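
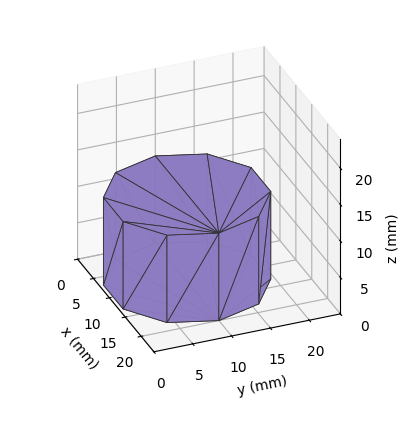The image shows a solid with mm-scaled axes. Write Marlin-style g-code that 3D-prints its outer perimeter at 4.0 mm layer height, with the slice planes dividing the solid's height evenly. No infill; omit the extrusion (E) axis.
Reading the render: the shape is a regular 10-sided prism (a cylinder approximated with 10 flat sides), circumscribed radius ≈ 10 mm, height ≈ 12 mm (dimensions read to the nearest mm from the axis ticks). For the g-code, the solid's height is divided into equal slices at the stated Δz and each level perimeter traced with G1 moves after a G0 lift.

; perimeter-only toolpath
G21 ; units = mm
G90 ; absolute positioning
G28 ; home
; layer 1
G0 Z4.0
G0 X20.0 Y10.0
G1 X18.1 Y15.9
G1 X13.1 Y19.5
G1 X6.9 Y19.5
G1 X1.9 Y15.9
G1 X0.0 Y10.0
G1 X1.9 Y4.1
G1 X6.9 Y0.5
G1 X13.1 Y0.5
G1 X18.1 Y4.1
G1 X20.0 Y10.0
; layer 2
G0 Z8.0
G0 X20.0 Y10.0
G1 X18.1 Y15.9
G1 X13.1 Y19.5
G1 X6.9 Y19.5
G1 X1.9 Y15.9
G1 X0.0 Y10.0
G1 X1.9 Y4.1
G1 X6.9 Y0.5
G1 X13.1 Y0.5
G1 X18.1 Y4.1
G1 X20.0 Y10.0
; layer 3
G0 Z12.0
G0 X20.0 Y10.0
G1 X18.1 Y15.9
G1 X13.1 Y19.5
G1 X6.9 Y19.5
G1 X1.9 Y15.9
G1 X0.0 Y10.0
G1 X1.9 Y4.1
G1 X6.9 Y0.5
G1 X13.1 Y0.5
G1 X18.1 Y4.1
G1 X20.0 Y10.0
M2 ; end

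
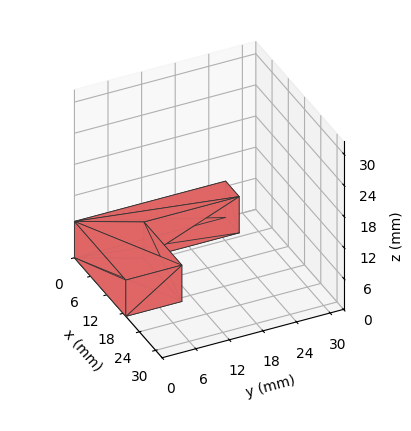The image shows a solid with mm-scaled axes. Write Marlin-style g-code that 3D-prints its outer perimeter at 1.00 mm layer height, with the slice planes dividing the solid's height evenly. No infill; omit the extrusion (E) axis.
Reading the render: the shape is an L-shaped prism: outer 19 × 27 mm, arm thicknesses ≈ 10 mm (horizontal) and 5 mm (vertical), extruded 7 mm in z (dimensions read to the nearest mm from the axis ticks). For the g-code, the solid's height is divided into equal slices at the stated Δz and each level perimeter traced with G1 moves after a G0 lift.

; perimeter-only toolpath
G21 ; units = mm
G90 ; absolute positioning
G28 ; home
; layer 1
G0 Z1.00
G0 X0.00 Y0.00
G1 X19.00 Y0.00
G1 X19.00 Y10.00
G1 X5.00 Y10.00
G1 X5.00 Y27.00
G1 X0.00 Y27.00
G1 X0.00 Y0.00
; layer 2
G0 Z2.00
G0 X0.00 Y0.00
G1 X19.00 Y0.00
G1 X19.00 Y10.00
G1 X5.00 Y10.00
G1 X5.00 Y27.00
G1 X0.00 Y27.00
G1 X0.00 Y0.00
; layer 3
G0 Z3.00
G0 X0.00 Y0.00
G1 X19.00 Y0.00
G1 X19.00 Y10.00
G1 X5.00 Y10.00
G1 X5.00 Y27.00
G1 X0.00 Y27.00
G1 X0.00 Y0.00
; layer 4
G0 Z4.00
G0 X0.00 Y0.00
G1 X19.00 Y0.00
G1 X19.00 Y10.00
G1 X5.00 Y10.00
G1 X5.00 Y27.00
G1 X0.00 Y27.00
G1 X0.00 Y0.00
; layer 5
G0 Z5.00
G0 X0.00 Y0.00
G1 X19.00 Y0.00
G1 X19.00 Y10.00
G1 X5.00 Y10.00
G1 X5.00 Y27.00
G1 X0.00 Y27.00
G1 X0.00 Y0.00
; layer 6
G0 Z6.00
G0 X0.00 Y0.00
G1 X19.00 Y0.00
G1 X19.00 Y10.00
G1 X5.00 Y10.00
G1 X5.00 Y27.00
G1 X0.00 Y27.00
G1 X0.00 Y0.00
; layer 7
G0 Z7.00
G0 X0.00 Y0.00
G1 X19.00 Y0.00
G1 X19.00 Y10.00
G1 X5.00 Y10.00
G1 X5.00 Y27.00
G1 X0.00 Y27.00
G1 X0.00 Y0.00
M2 ; end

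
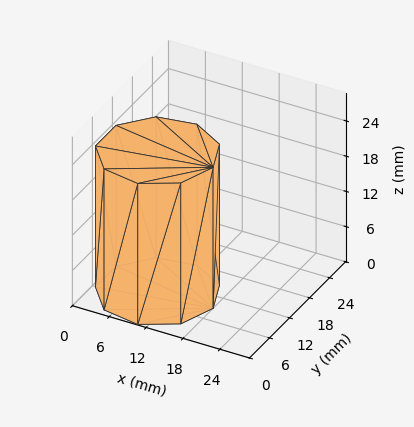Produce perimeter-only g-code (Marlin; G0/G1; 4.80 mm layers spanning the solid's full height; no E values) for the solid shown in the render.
Reading the render: the shape is a regular 9-sided prism (a cylinder approximated with 9 flat sides), circumscribed radius ≈ 9 mm, height ≈ 24 mm (dimensions read to the nearest mm from the axis ticks). For the g-code, the solid's height is divided into equal slices at the stated Δz and each level perimeter traced with G1 moves after a G0 lift.

; perimeter-only toolpath
G21 ; units = mm
G90 ; absolute positioning
G28 ; home
; layer 1
G0 Z4.80
G0 X18.00 Y9.00
G1 X15.89 Y14.79
G1 X10.56 Y17.86
G1 X4.50 Y16.79
G1 X0.54 Y12.08
G1 X0.54 Y5.92
G1 X4.50 Y1.21
G1 X10.56 Y0.14
G1 X15.89 Y3.21
G1 X18.00 Y9.00
; layer 2
G0 Z9.60
G0 X18.00 Y9.00
G1 X15.89 Y14.79
G1 X10.56 Y17.86
G1 X4.50 Y16.79
G1 X0.54 Y12.08
G1 X0.54 Y5.92
G1 X4.50 Y1.21
G1 X10.56 Y0.14
G1 X15.89 Y3.21
G1 X18.00 Y9.00
; layer 3
G0 Z14.40
G0 X18.00 Y9.00
G1 X15.89 Y14.79
G1 X10.56 Y17.86
G1 X4.50 Y16.79
G1 X0.54 Y12.08
G1 X0.54 Y5.92
G1 X4.50 Y1.21
G1 X10.56 Y0.14
G1 X15.89 Y3.21
G1 X18.00 Y9.00
; layer 4
G0 Z19.20
G0 X18.00 Y9.00
G1 X15.89 Y14.79
G1 X10.56 Y17.86
G1 X4.50 Y16.79
G1 X0.54 Y12.08
G1 X0.54 Y5.92
G1 X4.50 Y1.21
G1 X10.56 Y0.14
G1 X15.89 Y3.21
G1 X18.00 Y9.00
; layer 5
G0 Z24.00
G0 X18.00 Y9.00
G1 X15.89 Y14.79
G1 X10.56 Y17.86
G1 X4.50 Y16.79
G1 X0.54 Y12.08
G1 X0.54 Y5.92
G1 X4.50 Y1.21
G1 X10.56 Y0.14
G1 X15.89 Y3.21
G1 X18.00 Y9.00
M2 ; end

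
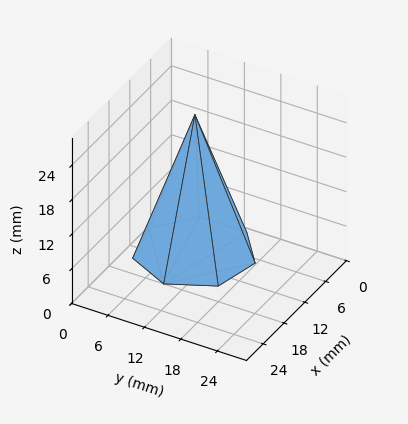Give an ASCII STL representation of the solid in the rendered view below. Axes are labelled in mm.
Reading the render: the shape is a regular 7-sided pyramid, base circumscribed radius ≈ 9 mm, apex at z ≈ 24 mm (dimensions read to the nearest mm from the axis ticks). For the STL, each face is triangulated and given an outward normal.

solid part
  facet normal 0.0000 0.0000 -1.0000
    outer loop
      vertex 7.00 17.77 0.00
      vertex 14.61 16.04 0.00
      vertex 18.00 9.00 0.00
    endloop
  endfacet
  facet normal 0.0000 0.0000 -1.0000
    outer loop
      vertex 0.89 12.90 0.00
      vertex 7.00 17.77 0.00
      vertex 18.00 9.00 0.00
    endloop
  endfacet
  facet normal 0.0000 0.0000 -1.0000
    outer loop
      vertex 0.89 5.10 0.00
      vertex 0.89 12.90 0.00
      vertex 18.00 9.00 0.00
    endloop
  endfacet
  facet normal 0.0000 0.0000 -1.0000
    outer loop
      vertex 7.00 0.23 0.00
      vertex 0.89 5.10 0.00
      vertex 18.00 9.00 0.00
    endloop
  endfacet
  facet normal 0.0000 0.0000 -1.0000
    outer loop
      vertex 14.61 1.96 0.00
      vertex 7.00 0.23 0.00
      vertex 18.00 9.00 0.00
    endloop
  endfacet
  facet normal 0.8536 0.4110 0.3201
    outer loop
      vertex 18.00 9.00 0.00
      vertex 14.61 16.04 0.00
      vertex 9.00 9.00 24.00
    endloop
  endfacet
  facet normal 0.2100 0.9238 0.3201
    outer loop
      vertex 14.61 16.04 0.00
      vertex 7.00 17.77 0.00
      vertex 9.00 9.00 24.00
    endloop
  endfacet
  facet normal -0.5905 0.7409 0.3199
    outer loop
      vertex 7.00 17.77 0.00
      vertex 0.89 12.90 0.00
      vertex 9.00 9.00 24.00
    endloop
  endfacet
  facet normal -0.9474 0.0000 0.3201
    outer loop
      vertex 0.89 12.90 0.00
      vertex 0.89 5.10 0.00
      vertex 9.00 9.00 24.00
    endloop
  endfacet
  facet normal -0.5905 -0.7409 0.3199
    outer loop
      vertex 0.89 5.10 0.00
      vertex 7.00 0.23 0.00
      vertex 9.00 9.00 24.00
    endloop
  endfacet
  facet normal 0.2100 -0.9238 0.3201
    outer loop
      vertex 7.00 0.23 0.00
      vertex 14.61 1.96 0.00
      vertex 9.00 9.00 24.00
    endloop
  endfacet
  facet normal 0.8536 -0.4110 0.3201
    outer loop
      vertex 14.61 1.96 0.00
      vertex 18.00 9.00 0.00
      vertex 9.00 9.00 24.00
    endloop
  endfacet
endsolid part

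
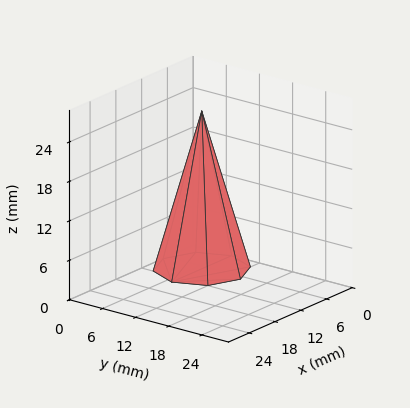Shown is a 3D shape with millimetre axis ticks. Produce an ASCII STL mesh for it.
Reading the render: the shape is a regular 8-sided pyramid, base circumscribed radius ≈ 7 mm, apex at z ≈ 24 mm (dimensions read to the nearest mm from the axis ticks). For the STL, each face is triangulated and given an outward normal.

solid part
  facet normal 0.0000 0.0000 -1.0000
    outer loop
      vertex 7.000 14.000 0.000
      vertex 11.950 11.950 0.000
      vertex 14.000 7.000 0.000
    endloop
  endfacet
  facet normal 0.0000 0.0000 -1.0000
    outer loop
      vertex 2.050 11.950 0.000
      vertex 7.000 14.000 0.000
      vertex 14.000 7.000 0.000
    endloop
  endfacet
  facet normal 0.0000 0.0000 -1.0000
    outer loop
      vertex 0.000 7.000 0.000
      vertex 2.050 11.950 0.000
      vertex 14.000 7.000 0.000
    endloop
  endfacet
  facet normal 0.0000 0.0000 -1.0000
    outer loop
      vertex 2.050 2.050 0.000
      vertex 0.000 7.000 0.000
      vertex 14.000 7.000 0.000
    endloop
  endfacet
  facet normal 0.0000 0.0000 -1.0000
    outer loop
      vertex 7.000 0.000 0.000
      vertex 2.050 2.050 0.000
      vertex 14.000 7.000 0.000
    endloop
  endfacet
  facet normal 0.0000 0.0000 -1.0000
    outer loop
      vertex 11.950 2.050 0.000
      vertex 7.000 0.000 0.000
      vertex 14.000 7.000 0.000
    endloop
  endfacet
  facet normal 0.8921 0.3694 0.2602
    outer loop
      vertex 14.000 7.000 0.000
      vertex 11.950 11.950 0.000
      vertex 7.000 7.000 24.000
    endloop
  endfacet
  facet normal 0.3694 0.8921 0.2602
    outer loop
      vertex 11.950 11.950 0.000
      vertex 7.000 14.000 0.000
      vertex 7.000 7.000 24.000
    endloop
  endfacet
  facet normal -0.3694 0.8921 0.2602
    outer loop
      vertex 7.000 14.000 0.000
      vertex 2.050 11.950 0.000
      vertex 7.000 7.000 24.000
    endloop
  endfacet
  facet normal -0.8921 0.3694 0.2602
    outer loop
      vertex 2.050 11.950 0.000
      vertex 0.000 7.000 0.000
      vertex 7.000 7.000 24.000
    endloop
  endfacet
  facet normal -0.8921 -0.3694 0.2602
    outer loop
      vertex 0.000 7.000 0.000
      vertex 2.050 2.050 0.000
      vertex 7.000 7.000 24.000
    endloop
  endfacet
  facet normal -0.3694 -0.8921 0.2602
    outer loop
      vertex 2.050 2.050 0.000
      vertex 7.000 0.000 0.000
      vertex 7.000 7.000 24.000
    endloop
  endfacet
  facet normal 0.3694 -0.8921 0.2602
    outer loop
      vertex 7.000 0.000 0.000
      vertex 11.950 2.050 0.000
      vertex 7.000 7.000 24.000
    endloop
  endfacet
  facet normal 0.8921 -0.3694 0.2602
    outer loop
      vertex 11.950 2.050 0.000
      vertex 14.000 7.000 0.000
      vertex 7.000 7.000 24.000
    endloop
  endfacet
endsolid part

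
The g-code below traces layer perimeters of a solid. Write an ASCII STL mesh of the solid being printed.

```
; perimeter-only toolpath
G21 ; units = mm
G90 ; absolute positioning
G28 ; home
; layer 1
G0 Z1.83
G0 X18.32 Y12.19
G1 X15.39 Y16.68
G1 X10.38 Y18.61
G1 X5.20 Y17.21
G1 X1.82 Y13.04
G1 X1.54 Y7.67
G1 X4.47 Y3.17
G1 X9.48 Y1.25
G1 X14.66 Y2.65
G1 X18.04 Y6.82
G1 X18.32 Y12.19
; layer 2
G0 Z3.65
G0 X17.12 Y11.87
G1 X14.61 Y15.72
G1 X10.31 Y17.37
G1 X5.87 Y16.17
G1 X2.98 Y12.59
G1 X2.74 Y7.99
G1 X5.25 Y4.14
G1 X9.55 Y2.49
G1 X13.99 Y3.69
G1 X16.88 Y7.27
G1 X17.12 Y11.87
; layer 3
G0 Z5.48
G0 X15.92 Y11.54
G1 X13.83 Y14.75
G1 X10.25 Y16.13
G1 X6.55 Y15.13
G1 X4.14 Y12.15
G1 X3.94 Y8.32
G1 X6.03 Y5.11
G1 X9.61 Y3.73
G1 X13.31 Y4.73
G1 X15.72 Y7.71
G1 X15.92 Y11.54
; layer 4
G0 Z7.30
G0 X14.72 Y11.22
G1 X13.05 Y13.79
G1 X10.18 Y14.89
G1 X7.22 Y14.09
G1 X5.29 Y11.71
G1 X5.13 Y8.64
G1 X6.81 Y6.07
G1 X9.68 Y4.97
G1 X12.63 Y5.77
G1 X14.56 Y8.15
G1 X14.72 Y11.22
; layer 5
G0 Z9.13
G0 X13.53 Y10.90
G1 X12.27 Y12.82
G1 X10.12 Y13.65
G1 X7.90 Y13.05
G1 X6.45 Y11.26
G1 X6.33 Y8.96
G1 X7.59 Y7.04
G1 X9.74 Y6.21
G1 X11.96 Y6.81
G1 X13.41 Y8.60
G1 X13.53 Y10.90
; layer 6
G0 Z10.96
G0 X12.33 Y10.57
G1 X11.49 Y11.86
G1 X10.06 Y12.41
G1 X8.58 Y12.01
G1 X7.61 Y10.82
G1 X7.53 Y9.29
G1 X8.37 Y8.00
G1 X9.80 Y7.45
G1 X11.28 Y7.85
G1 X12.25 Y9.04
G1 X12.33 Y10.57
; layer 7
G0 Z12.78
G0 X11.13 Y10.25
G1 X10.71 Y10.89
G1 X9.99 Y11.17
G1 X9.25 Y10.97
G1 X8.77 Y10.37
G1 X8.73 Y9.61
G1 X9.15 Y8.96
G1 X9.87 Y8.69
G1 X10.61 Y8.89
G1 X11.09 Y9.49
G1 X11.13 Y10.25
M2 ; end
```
solid part
  facet normal 0.0000 0.0000 -1.0000
    outer loop
      vertex 10.44 19.85 0.00
      vertex 16.17 17.65 0.00
      vertex 19.52 12.51 0.00
    endloop
  endfacet
  facet normal 0.0000 0.0000 -1.0000
    outer loop
      vertex 4.52 18.25 0.00
      vertex 10.44 19.85 0.00
      vertex 19.52 12.51 0.00
    endloop
  endfacet
  facet normal 0.0000 0.0000 -1.0000
    outer loop
      vertex 0.66 13.48 0.00
      vertex 4.52 18.25 0.00
      vertex 19.52 12.51 0.00
    endloop
  endfacet
  facet normal 0.0000 0.0000 -1.0000
    outer loop
      vertex 0.34 7.35 0.00
      vertex 0.66 13.48 0.00
      vertex 19.52 12.51 0.00
    endloop
  endfacet
  facet normal 0.0000 0.0000 -1.0000
    outer loop
      vertex 3.69 2.21 0.00
      vertex 0.34 7.35 0.00
      vertex 19.52 12.51 0.00
    endloop
  endfacet
  facet normal 0.0000 0.0000 -1.0000
    outer loop
      vertex 9.42 0.01 0.00
      vertex 3.69 2.21 0.00
      vertex 19.52 12.51 0.00
    endloop
  endfacet
  facet normal 0.0000 0.0000 -1.0000
    outer loop
      vertex 15.34 1.61 0.00
      vertex 9.42 0.01 0.00
      vertex 19.52 12.51 0.00
    endloop
  endfacet
  facet normal 0.0000 0.0000 -1.0000
    outer loop
      vertex 19.20 6.38 0.00
      vertex 15.34 1.61 0.00
      vertex 19.52 12.51 0.00
    endloop
  endfacet
  facet normal 0.7036 0.4586 0.5428
    outer loop
      vertex 19.52 12.51 0.00
      vertex 16.17 17.65 0.00
      vertex 9.93 9.93 14.61
    endloop
  endfacet
  facet normal 0.3010 0.7840 0.5429
    outer loop
      vertex 16.17 17.65 0.00
      vertex 10.44 19.85 0.00
      vertex 9.93 9.93 14.61
    endloop
  endfacet
  facet normal -0.2191 0.8107 0.5428
    outer loop
      vertex 10.44 19.85 0.00
      vertex 4.52 18.25 0.00
      vertex 9.93 9.93 14.61
    endloop
  endfacet
  facet normal -0.6529 0.5284 0.5427
    outer loop
      vertex 4.52 18.25 0.00
      vertex 0.66 13.48 0.00
      vertex 9.93 9.93 14.61
    endloop
  endfacet
  facet normal -0.8387 0.0438 0.5428
    outer loop
      vertex 0.66 13.48 0.00
      vertex 0.34 7.35 0.00
      vertex 9.93 9.93 14.61
    endloop
  endfacet
  facet normal -0.7036 -0.4586 0.5428
    outer loop
      vertex 0.34 7.35 0.00
      vertex 3.69 2.21 0.00
      vertex 9.93 9.93 14.61
    endloop
  endfacet
  facet normal -0.3010 -0.7840 0.5429
    outer loop
      vertex 3.69 2.21 0.00
      vertex 9.42 0.01 0.00
      vertex 9.93 9.93 14.61
    endloop
  endfacet
  facet normal 0.2191 -0.8107 0.5428
    outer loop
      vertex 9.42 0.01 0.00
      vertex 15.34 1.61 0.00
      vertex 9.93 9.93 14.61
    endloop
  endfacet
  facet normal 0.6529 -0.5284 0.5427
    outer loop
      vertex 15.34 1.61 0.00
      vertex 19.20 6.38 0.00
      vertex 9.93 9.93 14.61
    endloop
  endfacet
  facet normal 0.8387 -0.0438 0.5428
    outer loop
      vertex 19.20 6.38 0.00
      vertex 19.52 12.51 0.00
      vertex 9.93 9.93 14.61
    endloop
  endfacet
endsolid part

The G0 Z moves step by Δz≈1.83 mm. The G1 loops shrink linearly with z, so the solid tapers from its base footprint up to z≈14.6. Closing with a flat bottom cap and the tapered top and triangulating gives 18 facets — a regular 10-sided pyramid, base circumscribed radius ≈ 9.93 mm, apex at z ≈ 14.6 mm.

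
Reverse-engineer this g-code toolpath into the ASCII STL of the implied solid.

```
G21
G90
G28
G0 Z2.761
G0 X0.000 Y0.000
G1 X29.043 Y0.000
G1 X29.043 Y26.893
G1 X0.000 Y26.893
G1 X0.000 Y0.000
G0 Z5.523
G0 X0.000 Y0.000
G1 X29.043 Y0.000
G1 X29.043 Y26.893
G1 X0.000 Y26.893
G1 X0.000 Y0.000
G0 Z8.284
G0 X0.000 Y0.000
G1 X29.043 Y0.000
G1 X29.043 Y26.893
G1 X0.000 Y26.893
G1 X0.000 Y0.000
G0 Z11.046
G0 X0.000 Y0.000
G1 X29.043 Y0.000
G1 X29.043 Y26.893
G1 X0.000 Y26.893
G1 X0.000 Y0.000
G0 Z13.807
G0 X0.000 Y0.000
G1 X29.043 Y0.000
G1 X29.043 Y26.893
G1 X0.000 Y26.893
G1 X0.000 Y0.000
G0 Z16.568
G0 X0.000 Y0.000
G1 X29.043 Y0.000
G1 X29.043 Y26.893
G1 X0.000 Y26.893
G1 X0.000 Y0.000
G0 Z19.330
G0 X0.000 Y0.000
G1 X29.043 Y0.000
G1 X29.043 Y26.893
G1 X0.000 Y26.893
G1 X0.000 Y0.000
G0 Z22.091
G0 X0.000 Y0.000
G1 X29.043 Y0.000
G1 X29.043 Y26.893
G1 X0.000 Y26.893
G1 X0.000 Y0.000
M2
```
solid part
  facet normal 0.0000 0.0000 -1.0000
    outer loop
      vertex 29.043 26.893 0.000
      vertex 29.043 0.000 0.000
      vertex 0.000 0.000 0.000
    endloop
  endfacet
  facet normal 0.0000 0.0000 -1.0000
    outer loop
      vertex 0.000 26.893 0.000
      vertex 29.043 26.893 0.000
      vertex 0.000 0.000 0.000
    endloop
  endfacet
  facet normal 0.0000 0.0000 1.0000
    outer loop
      vertex 0.000 0.000 22.091
      vertex 29.043 0.000 22.091
      vertex 29.043 26.893 22.091
    endloop
  endfacet
  facet normal 0.0000 0.0000 1.0000
    outer loop
      vertex 0.000 0.000 22.091
      vertex 29.043 26.893 22.091
      vertex 0.000 26.893 22.091
    endloop
  endfacet
  facet normal 0.0000 -1.0000 0.0000
    outer loop
      vertex 0.000 0.000 0.000
      vertex 29.043 0.000 0.000
      vertex 29.043 0.000 22.091
    endloop
  endfacet
  facet normal 0.0000 -1.0000 0.0000
    outer loop
      vertex 0.000 0.000 0.000
      vertex 29.043 0.000 22.091
      vertex 0.000 0.000 22.091
    endloop
  endfacet
  facet normal 0.0000 1.0000 0.0000
    outer loop
      vertex 29.043 26.893 22.091
      vertex 29.043 26.893 0.000
      vertex 0.000 26.893 0.000
    endloop
  endfacet
  facet normal 0.0000 1.0000 0.0000
    outer loop
      vertex 0.000 26.893 22.091
      vertex 29.043 26.893 22.091
      vertex 0.000 26.893 0.000
    endloop
  endfacet
  facet normal -1.0000 0.0000 0.0000
    outer loop
      vertex 0.000 26.893 22.091
      vertex 0.000 26.893 0.000
      vertex 0.000 0.000 0.000
    endloop
  endfacet
  facet normal -1.0000 0.0000 0.0000
    outer loop
      vertex 0.000 0.000 22.091
      vertex 0.000 26.893 22.091
      vertex 0.000 0.000 0.000
    endloop
  endfacet
  facet normal 1.0000 0.0000 0.0000
    outer loop
      vertex 29.043 0.000 0.000
      vertex 29.043 26.893 0.000
      vertex 29.043 26.893 22.091
    endloop
  endfacet
  facet normal 1.0000 0.0000 0.0000
    outer loop
      vertex 29.043 0.000 0.000
      vertex 29.043 26.893 22.091
      vertex 29.043 0.000 22.091
    endloop
  endfacet
endsolid part

The G0 Z moves step by Δz≈2.761 mm. Every layer's G1 loop is the same polygon, so the solid is a straight extrusion of it from z=0 to z≈22.1. Closing with flat bottom and top caps and triangulating gives 12 facets — a rectangular box, roughly 29 × 26.9 mm footprint and 22.1 mm tall.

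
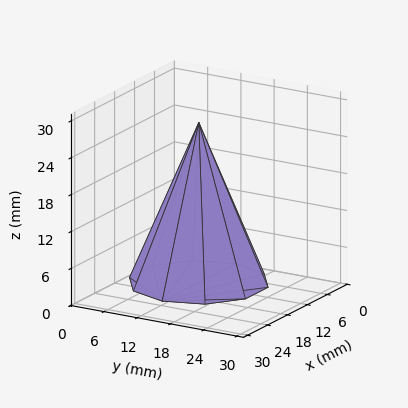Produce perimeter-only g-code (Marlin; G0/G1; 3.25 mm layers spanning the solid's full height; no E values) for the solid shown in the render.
Reading the render: the shape is a regular 10-sided pyramid, base circumscribed radius ≈ 11 mm, apex at z ≈ 26 mm (dimensions read to the nearest mm from the axis ticks). For the g-code, the solid's height is divided into equal slices at the stated Δz and each level perimeter traced with G1 moves after a G0 lift.

; perimeter-only toolpath
G21 ; units = mm
G90 ; absolute positioning
G28 ; home
; layer 1
G0 Z3.25
G0 X20.62 Y11.00
G1 X18.79 Y16.66
G1 X13.97 Y20.15
G1 X8.02 Y20.15
G1 X3.21 Y16.66
G1 X1.38 Y11.00
G1 X3.21 Y5.34
G1 X8.02 Y1.85
G1 X13.97 Y1.85
G1 X18.79 Y5.34
G1 X20.62 Y11.00
; layer 2
G0 Z6.50
G0 X19.25 Y11.00
G1 X17.67 Y15.85
G1 X13.55 Y18.84
G1 X8.45 Y18.84
G1 X4.33 Y15.85
G1 X2.75 Y11.00
G1 X4.33 Y6.15
G1 X8.45 Y3.16
G1 X13.55 Y3.16
G1 X17.67 Y6.15
G1 X19.25 Y11.00
; layer 3
G0 Z9.75
G0 X17.88 Y11.00
G1 X16.56 Y15.04
G1 X13.12 Y17.54
G1 X8.88 Y17.54
G1 X5.44 Y15.04
G1 X4.12 Y11.00
G1 X5.44 Y6.96
G1 X8.88 Y4.46
G1 X13.12 Y4.46
G1 X16.56 Y6.96
G1 X17.88 Y11.00
; layer 4
G0 Z13.00
G0 X16.50 Y11.00
G1 X15.45 Y14.23
G1 X12.70 Y16.23
G1 X9.30 Y16.23
G1 X6.55 Y14.23
G1 X5.50 Y11.00
G1 X6.55 Y7.77
G1 X9.30 Y5.77
G1 X12.70 Y5.77
G1 X15.45 Y7.77
G1 X16.50 Y11.00
; layer 5
G0 Z16.25
G0 X15.12 Y11.00
G1 X14.34 Y13.43
G1 X12.28 Y14.92
G1 X9.72 Y14.92
G1 X7.66 Y13.43
G1 X6.88 Y11.00
G1 X7.66 Y8.57
G1 X9.72 Y7.08
G1 X12.28 Y7.08
G1 X14.34 Y8.57
G1 X15.12 Y11.00
; layer 6
G0 Z19.50
G0 X13.75 Y11.00
G1 X13.22 Y12.62
G1 X11.85 Y13.62
G1 X10.15 Y13.62
G1 X8.78 Y12.62
G1 X8.25 Y11.00
G1 X8.78 Y9.38
G1 X10.15 Y8.38
G1 X11.85 Y8.38
G1 X13.22 Y9.38
G1 X13.75 Y11.00
; layer 7
G0 Z22.75
G0 X12.38 Y11.00
G1 X12.11 Y11.81
G1 X11.43 Y12.31
G1 X10.57 Y12.31
G1 X9.89 Y11.81
G1 X9.62 Y11.00
G1 X9.89 Y10.19
G1 X10.57 Y9.69
G1 X11.43 Y9.69
G1 X12.11 Y10.19
G1 X12.38 Y11.00
M2 ; end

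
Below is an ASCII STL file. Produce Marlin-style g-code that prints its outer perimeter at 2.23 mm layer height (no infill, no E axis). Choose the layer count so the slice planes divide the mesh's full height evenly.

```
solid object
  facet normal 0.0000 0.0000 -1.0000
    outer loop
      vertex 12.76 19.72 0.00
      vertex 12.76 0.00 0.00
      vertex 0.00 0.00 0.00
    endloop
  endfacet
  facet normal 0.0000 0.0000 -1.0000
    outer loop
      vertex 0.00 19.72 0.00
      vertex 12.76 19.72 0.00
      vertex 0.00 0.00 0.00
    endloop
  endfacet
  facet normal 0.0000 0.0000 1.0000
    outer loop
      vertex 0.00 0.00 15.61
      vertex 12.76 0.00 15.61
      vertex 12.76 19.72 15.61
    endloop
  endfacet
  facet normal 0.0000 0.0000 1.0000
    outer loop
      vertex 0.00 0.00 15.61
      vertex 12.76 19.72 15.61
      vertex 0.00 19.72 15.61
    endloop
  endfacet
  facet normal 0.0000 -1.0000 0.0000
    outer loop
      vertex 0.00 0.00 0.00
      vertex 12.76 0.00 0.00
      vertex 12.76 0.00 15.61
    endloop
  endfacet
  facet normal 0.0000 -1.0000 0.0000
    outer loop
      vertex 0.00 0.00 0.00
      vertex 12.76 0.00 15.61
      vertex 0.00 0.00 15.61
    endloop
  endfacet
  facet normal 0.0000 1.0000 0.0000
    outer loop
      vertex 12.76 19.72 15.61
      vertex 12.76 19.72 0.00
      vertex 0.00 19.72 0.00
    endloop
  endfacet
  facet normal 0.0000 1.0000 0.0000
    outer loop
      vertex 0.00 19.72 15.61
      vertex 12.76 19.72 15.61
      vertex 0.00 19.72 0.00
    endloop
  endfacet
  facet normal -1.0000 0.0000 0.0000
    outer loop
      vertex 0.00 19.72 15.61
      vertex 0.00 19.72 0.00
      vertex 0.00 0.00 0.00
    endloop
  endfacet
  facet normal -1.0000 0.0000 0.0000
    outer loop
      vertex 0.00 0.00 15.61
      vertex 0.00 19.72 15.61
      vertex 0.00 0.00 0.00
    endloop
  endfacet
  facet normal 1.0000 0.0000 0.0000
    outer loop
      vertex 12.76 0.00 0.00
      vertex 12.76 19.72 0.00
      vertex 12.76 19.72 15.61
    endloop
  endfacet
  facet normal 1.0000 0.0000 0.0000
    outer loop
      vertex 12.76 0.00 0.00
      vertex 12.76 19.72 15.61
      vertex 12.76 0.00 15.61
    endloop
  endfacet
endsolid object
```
; perimeter-only toolpath
G21 ; units = mm
G90 ; absolute positioning
G28 ; home
; layer 1
G0 Z2.23
G0 X0.00 Y0.00
G1 X12.76 Y0.00
G1 X12.76 Y19.72
G1 X0.00 Y19.72
G1 X0.00 Y0.00
; layer 2
G0 Z4.46
G0 X0.00 Y0.00
G1 X12.76 Y0.00
G1 X12.76 Y19.72
G1 X0.00 Y19.72
G1 X0.00 Y0.00
; layer 3
G0 Z6.69
G0 X0.00 Y0.00
G1 X12.76 Y0.00
G1 X12.76 Y19.72
G1 X0.00 Y19.72
G1 X0.00 Y0.00
; layer 4
G0 Z8.92
G0 X0.00 Y0.00
G1 X12.76 Y0.00
G1 X12.76 Y19.72
G1 X0.00 Y19.72
G1 X0.00 Y0.00
; layer 5
G0 Z11.15
G0 X0.00 Y0.00
G1 X12.76 Y0.00
G1 X12.76 Y19.72
G1 X0.00 Y19.72
G1 X0.00 Y0.00
; layer 6
G0 Z13.38
G0 X0.00 Y0.00
G1 X12.76 Y0.00
G1 X12.76 Y19.72
G1 X0.00 Y19.72
G1 X0.00 Y0.00
; layer 7
G0 Z15.61
G0 X0.00 Y0.00
G1 X12.76 Y0.00
G1 X12.76 Y19.72
G1 X0.00 Y19.72
G1 X0.00 Y0.00
M2 ; end

The solid is a rectangular box, roughly 12.8 × 19.7 mm footprint and 15.6 mm tall. Slicing at Δz = 2.23 mm — 7 equal slices spanning the solid's height, so layer i sits at z = i·h/7 — gives 7 non-empty perimeters. Each is a 4-segment closed polygon; G0 lifts to the layer z and rapids to the start vertex, then G1 traces the edges.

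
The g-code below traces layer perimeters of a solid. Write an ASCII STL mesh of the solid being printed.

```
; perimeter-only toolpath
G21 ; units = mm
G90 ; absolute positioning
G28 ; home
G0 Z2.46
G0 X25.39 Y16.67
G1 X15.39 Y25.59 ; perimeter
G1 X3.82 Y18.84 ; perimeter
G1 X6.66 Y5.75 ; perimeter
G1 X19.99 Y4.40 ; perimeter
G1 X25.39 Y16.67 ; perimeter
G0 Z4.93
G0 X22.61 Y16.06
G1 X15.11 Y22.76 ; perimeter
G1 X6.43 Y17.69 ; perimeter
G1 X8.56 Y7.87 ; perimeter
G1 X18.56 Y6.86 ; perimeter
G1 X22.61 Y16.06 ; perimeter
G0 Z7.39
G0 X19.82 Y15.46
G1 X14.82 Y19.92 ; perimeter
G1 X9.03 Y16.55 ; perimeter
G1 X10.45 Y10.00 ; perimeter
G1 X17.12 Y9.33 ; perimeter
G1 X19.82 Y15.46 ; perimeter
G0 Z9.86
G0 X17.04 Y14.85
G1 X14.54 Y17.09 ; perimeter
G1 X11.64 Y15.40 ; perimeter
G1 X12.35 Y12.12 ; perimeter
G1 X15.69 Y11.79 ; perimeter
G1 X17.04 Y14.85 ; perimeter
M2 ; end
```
solid part
  facet normal 0.0000 0.0000 -1.0000
    outer loop
      vertex 1.21 19.99 0.00
      vertex 15.68 28.43 0.00
      vertex 28.18 17.27 0.00
    endloop
  endfacet
  facet normal 0.0000 0.0000 -1.0000
    outer loop
      vertex 4.76 3.62 0.00
      vertex 1.21 19.99 0.00
      vertex 28.18 17.27 0.00
    endloop
  endfacet
  facet normal 0.0000 0.0000 -1.0000
    outer loop
      vertex 21.43 1.94 0.00
      vertex 4.76 3.62 0.00
      vertex 28.18 17.27 0.00
    endloop
  endfacet
  facet normal 0.4863 0.5446 0.6833
    outer loop
      vertex 28.18 17.27 0.00
      vertex 15.68 28.43 0.00
      vertex 14.25 14.25 12.32
    endloop
  endfacet
  facet normal -0.3679 0.6307 0.6833
    outer loop
      vertex 15.68 28.43 0.00
      vertex 1.21 19.99 0.00
      vertex 14.25 14.25 12.32
    endloop
  endfacet
  facet normal -0.7136 -0.1548 0.6832
    outer loop
      vertex 1.21 19.99 0.00
      vertex 4.76 3.62 0.00
      vertex 14.25 14.25 12.32
    endloop
  endfacet
  facet normal -0.0732 -0.7265 0.6832
    outer loop
      vertex 4.76 3.62 0.00
      vertex 21.43 1.94 0.00
      vertex 14.25 14.25 12.32
    endloop
  endfacet
  facet normal 0.6682 -0.2942 0.6834
    outer loop
      vertex 21.43 1.94 0.00
      vertex 28.18 17.27 0.00
      vertex 14.25 14.25 12.32
    endloop
  endfacet
endsolid part

The G0 Z moves step by Δz≈2.46 mm. The G1 loops shrink linearly with z, so the solid tapers from its base footprint up to z≈12.3. Closing with a flat bottom cap and the tapered top and triangulating gives 8 facets — a regular 5-sided pyramid, base circumscribed radius ≈ 14.2 mm, apex at z ≈ 12.3 mm.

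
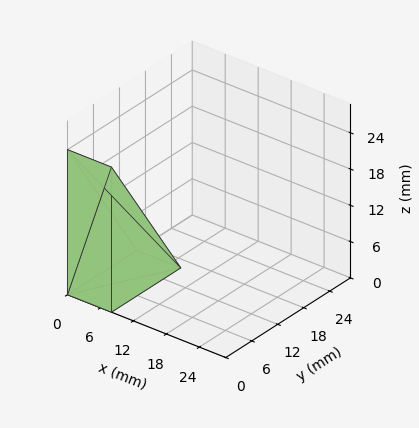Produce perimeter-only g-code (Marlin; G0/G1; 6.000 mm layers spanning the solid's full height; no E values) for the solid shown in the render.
Reading the render: the shape is a wedge (ramp): 8 × 16 mm base, rising to 24 mm along the y=0 edge and sloping linearly to z=0 at y=16 (dimensions read to the nearest mm from the axis ticks). For the g-code, the solid's height is divided into equal slices at the stated Δz and each level perimeter traced with G1 moves after a G0 lift.

; perimeter-only toolpath
G21 ; units = mm
G90 ; absolute positioning
G28 ; home
; layer 1
G0 Z6.000
G0 X0.000 Y0.000
G1 X8.000 Y0.000
G1 X8.000 Y12.000
G1 X0.000 Y12.000
G1 X0.000 Y0.000
; layer 2
G0 Z12.000
G0 X0.000 Y0.000
G1 X8.000 Y0.000
G1 X8.000 Y8.000
G1 X0.000 Y8.000
G1 X0.000 Y0.000
; layer 3
G0 Z18.000
G0 X0.000 Y0.000
G1 X8.000 Y0.000
G1 X8.000 Y4.000
G1 X0.000 Y4.000
G1 X0.000 Y0.000
M2 ; end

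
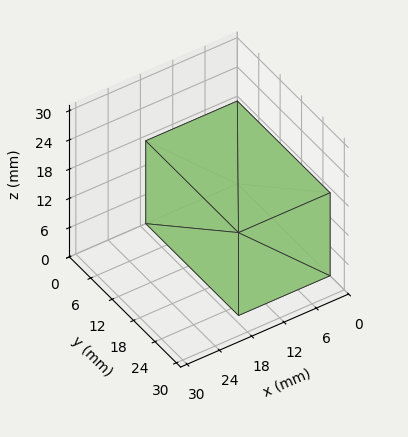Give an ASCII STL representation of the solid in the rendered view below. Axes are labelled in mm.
Reading the render: the shape is a rectangular box, roughly 17 × 26 mm footprint and 17 mm tall (dimensions read to the nearest mm from the axis ticks). For the STL, each face is triangulated and given an outward normal.

solid part
  facet normal 0.0000 0.0000 -1.0000
    outer loop
      vertex 17.00 26.00 0.00
      vertex 17.00 0.00 0.00
      vertex 0.00 0.00 0.00
    endloop
  endfacet
  facet normal 0.0000 0.0000 -1.0000
    outer loop
      vertex 0.00 26.00 0.00
      vertex 17.00 26.00 0.00
      vertex 0.00 0.00 0.00
    endloop
  endfacet
  facet normal 0.0000 0.0000 1.0000
    outer loop
      vertex 0.00 0.00 17.00
      vertex 17.00 0.00 17.00
      vertex 17.00 26.00 17.00
    endloop
  endfacet
  facet normal 0.0000 0.0000 1.0000
    outer loop
      vertex 0.00 0.00 17.00
      vertex 17.00 26.00 17.00
      vertex 0.00 26.00 17.00
    endloop
  endfacet
  facet normal 0.0000 -1.0000 0.0000
    outer loop
      vertex 0.00 0.00 0.00
      vertex 17.00 0.00 0.00
      vertex 17.00 0.00 17.00
    endloop
  endfacet
  facet normal 0.0000 -1.0000 0.0000
    outer loop
      vertex 0.00 0.00 0.00
      vertex 17.00 0.00 17.00
      vertex 0.00 0.00 17.00
    endloop
  endfacet
  facet normal 0.0000 1.0000 0.0000
    outer loop
      vertex 17.00 26.00 17.00
      vertex 17.00 26.00 0.00
      vertex 0.00 26.00 0.00
    endloop
  endfacet
  facet normal 0.0000 1.0000 0.0000
    outer loop
      vertex 0.00 26.00 17.00
      vertex 17.00 26.00 17.00
      vertex 0.00 26.00 0.00
    endloop
  endfacet
  facet normal -1.0000 0.0000 0.0000
    outer loop
      vertex 0.00 26.00 17.00
      vertex 0.00 26.00 0.00
      vertex 0.00 0.00 0.00
    endloop
  endfacet
  facet normal -1.0000 0.0000 0.0000
    outer loop
      vertex 0.00 0.00 17.00
      vertex 0.00 26.00 17.00
      vertex 0.00 0.00 0.00
    endloop
  endfacet
  facet normal 1.0000 0.0000 0.0000
    outer loop
      vertex 17.00 0.00 0.00
      vertex 17.00 26.00 0.00
      vertex 17.00 26.00 17.00
    endloop
  endfacet
  facet normal 1.0000 0.0000 0.0000
    outer loop
      vertex 17.00 0.00 0.00
      vertex 17.00 26.00 17.00
      vertex 17.00 0.00 17.00
    endloop
  endfacet
endsolid part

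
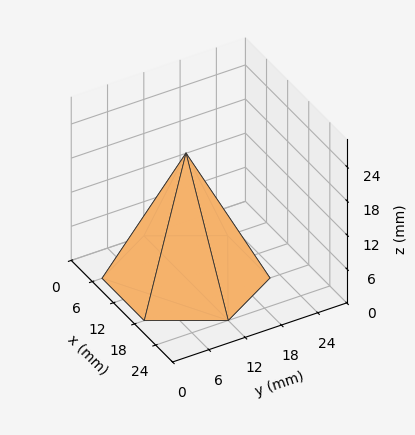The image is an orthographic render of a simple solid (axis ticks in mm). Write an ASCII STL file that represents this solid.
Reading the render: the shape is a regular 6-sided pyramid, base circumscribed radius ≈ 12 mm, apex at z ≈ 22 mm (dimensions read to the nearest mm from the axis ticks). For the STL, each face is triangulated and given an outward normal.

solid part
  facet normal 0.0000 0.0000 -1.0000
    outer loop
      vertex 6.000 22.392 0.000
      vertex 18.000 22.392 0.000
      vertex 24.000 12.000 0.000
    endloop
  endfacet
  facet normal 0.0000 0.0000 -1.0000
    outer loop
      vertex 0.000 12.000 0.000
      vertex 6.000 22.392 0.000
      vertex 24.000 12.000 0.000
    endloop
  endfacet
  facet normal 0.0000 0.0000 -1.0000
    outer loop
      vertex 6.000 1.608 0.000
      vertex 0.000 12.000 0.000
      vertex 24.000 12.000 0.000
    endloop
  endfacet
  facet normal 0.0000 0.0000 -1.0000
    outer loop
      vertex 18.000 1.608 0.000
      vertex 6.000 1.608 0.000
      vertex 24.000 12.000 0.000
    endloop
  endfacet
  facet normal 0.7831 0.4521 0.4271
    outer loop
      vertex 24.000 12.000 0.000
      vertex 18.000 22.392 0.000
      vertex 12.000 12.000 22.000
    endloop
  endfacet
  facet normal 0.0000 0.9042 0.4271
    outer loop
      vertex 18.000 22.392 0.000
      vertex 6.000 22.392 0.000
      vertex 12.000 12.000 22.000
    endloop
  endfacet
  facet normal -0.7831 0.4521 0.4271
    outer loop
      vertex 6.000 22.392 0.000
      vertex 0.000 12.000 0.000
      vertex 12.000 12.000 22.000
    endloop
  endfacet
  facet normal -0.7831 -0.4521 0.4271
    outer loop
      vertex 0.000 12.000 0.000
      vertex 6.000 1.608 0.000
      vertex 12.000 12.000 22.000
    endloop
  endfacet
  facet normal 0.0000 -0.9042 0.4271
    outer loop
      vertex 6.000 1.608 0.000
      vertex 18.000 1.608 0.000
      vertex 12.000 12.000 22.000
    endloop
  endfacet
  facet normal 0.7831 -0.4521 0.4271
    outer loop
      vertex 18.000 1.608 0.000
      vertex 24.000 12.000 0.000
      vertex 12.000 12.000 22.000
    endloop
  endfacet
endsolid part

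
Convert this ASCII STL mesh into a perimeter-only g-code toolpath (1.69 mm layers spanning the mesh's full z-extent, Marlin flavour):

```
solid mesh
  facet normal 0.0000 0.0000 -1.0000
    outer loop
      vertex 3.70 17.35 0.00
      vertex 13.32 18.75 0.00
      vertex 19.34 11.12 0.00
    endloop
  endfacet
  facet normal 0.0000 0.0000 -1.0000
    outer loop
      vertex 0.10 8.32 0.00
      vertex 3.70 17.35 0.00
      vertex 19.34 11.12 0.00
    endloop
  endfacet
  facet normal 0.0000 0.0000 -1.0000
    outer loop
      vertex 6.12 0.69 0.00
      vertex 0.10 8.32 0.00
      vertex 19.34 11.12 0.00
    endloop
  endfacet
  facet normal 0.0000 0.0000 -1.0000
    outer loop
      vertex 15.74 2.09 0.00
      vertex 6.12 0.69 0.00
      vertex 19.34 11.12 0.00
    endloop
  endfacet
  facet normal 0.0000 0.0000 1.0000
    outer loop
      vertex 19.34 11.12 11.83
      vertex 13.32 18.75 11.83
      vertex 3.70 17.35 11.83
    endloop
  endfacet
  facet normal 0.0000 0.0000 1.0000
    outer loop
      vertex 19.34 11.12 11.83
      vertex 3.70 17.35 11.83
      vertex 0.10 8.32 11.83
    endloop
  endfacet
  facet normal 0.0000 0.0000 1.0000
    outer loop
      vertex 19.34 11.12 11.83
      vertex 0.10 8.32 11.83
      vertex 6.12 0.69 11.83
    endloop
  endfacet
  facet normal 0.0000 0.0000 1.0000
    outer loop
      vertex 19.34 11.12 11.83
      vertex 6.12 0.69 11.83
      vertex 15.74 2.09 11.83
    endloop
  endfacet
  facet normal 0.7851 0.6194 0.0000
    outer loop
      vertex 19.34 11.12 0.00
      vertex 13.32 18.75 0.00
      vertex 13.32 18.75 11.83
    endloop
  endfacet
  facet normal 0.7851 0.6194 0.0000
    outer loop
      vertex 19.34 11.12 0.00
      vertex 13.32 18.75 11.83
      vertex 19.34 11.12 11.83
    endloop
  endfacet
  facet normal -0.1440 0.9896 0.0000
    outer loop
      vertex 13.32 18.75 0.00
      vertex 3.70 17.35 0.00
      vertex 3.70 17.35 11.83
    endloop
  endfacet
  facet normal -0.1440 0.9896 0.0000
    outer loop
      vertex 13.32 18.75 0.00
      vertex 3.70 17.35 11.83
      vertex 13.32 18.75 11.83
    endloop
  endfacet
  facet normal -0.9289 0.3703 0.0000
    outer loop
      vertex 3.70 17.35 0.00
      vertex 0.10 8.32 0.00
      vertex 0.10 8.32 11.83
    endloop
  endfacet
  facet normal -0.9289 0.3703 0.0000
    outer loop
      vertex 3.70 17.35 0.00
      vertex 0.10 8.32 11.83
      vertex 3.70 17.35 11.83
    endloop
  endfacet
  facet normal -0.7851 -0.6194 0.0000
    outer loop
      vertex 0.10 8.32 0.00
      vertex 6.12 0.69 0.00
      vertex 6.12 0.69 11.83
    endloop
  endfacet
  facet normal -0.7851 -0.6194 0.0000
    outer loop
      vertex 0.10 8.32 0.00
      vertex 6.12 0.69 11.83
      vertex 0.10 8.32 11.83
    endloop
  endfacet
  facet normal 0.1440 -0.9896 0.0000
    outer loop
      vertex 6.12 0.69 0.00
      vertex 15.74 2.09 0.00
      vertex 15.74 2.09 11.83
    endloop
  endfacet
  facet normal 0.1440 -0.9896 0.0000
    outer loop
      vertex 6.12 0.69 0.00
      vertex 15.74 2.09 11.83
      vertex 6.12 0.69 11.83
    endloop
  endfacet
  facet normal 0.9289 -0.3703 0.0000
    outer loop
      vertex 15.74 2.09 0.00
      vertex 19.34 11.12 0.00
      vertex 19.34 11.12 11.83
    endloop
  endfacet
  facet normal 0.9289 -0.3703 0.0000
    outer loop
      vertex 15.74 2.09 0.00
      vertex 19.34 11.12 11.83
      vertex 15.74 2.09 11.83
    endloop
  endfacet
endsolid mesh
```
; perimeter-only toolpath
G21 ; units = mm
G90 ; absolute positioning
G28 ; home
; layer 1
G0 Z1.69
G0 X19.34 Y11.12
G1 X13.32 Y18.75
G1 X3.70 Y17.35
G1 X0.10 Y8.32
G1 X6.12 Y0.69
G1 X15.74 Y2.09
G1 X19.34 Y11.12
; layer 2
G0 Z3.38
G0 X19.34 Y11.12
G1 X13.32 Y18.75
G1 X3.70 Y17.35
G1 X0.10 Y8.32
G1 X6.12 Y0.69
G1 X15.74 Y2.09
G1 X19.34 Y11.12
; layer 3
G0 Z5.07
G0 X19.34 Y11.12
G1 X13.32 Y18.75
G1 X3.70 Y17.35
G1 X0.10 Y8.32
G1 X6.12 Y0.69
G1 X15.74 Y2.09
G1 X19.34 Y11.12
; layer 4
G0 Z6.76
G0 X19.34 Y11.12
G1 X13.32 Y18.75
G1 X3.70 Y17.35
G1 X0.10 Y8.32
G1 X6.12 Y0.69
G1 X15.74 Y2.09
G1 X19.34 Y11.12
; layer 5
G0 Z8.45
G0 X19.34 Y11.12
G1 X13.32 Y18.75
G1 X3.70 Y17.35
G1 X0.10 Y8.32
G1 X6.12 Y0.69
G1 X15.74 Y2.09
G1 X19.34 Y11.12
; layer 6
G0 Z10.14
G0 X19.34 Y11.12
G1 X13.32 Y18.75
G1 X3.70 Y17.35
G1 X0.10 Y8.32
G1 X6.12 Y0.69
G1 X15.74 Y2.09
G1 X19.34 Y11.12
; layer 7
G0 Z11.83
G0 X19.34 Y11.12
G1 X13.32 Y18.75
G1 X3.70 Y17.35
G1 X0.10 Y8.32
G1 X6.12 Y0.69
G1 X15.74 Y2.09
G1 X19.34 Y11.12
M2 ; end

The solid is a regular 6-sided prism (a cylinder approximated with 6 flat sides), circumscribed radius ≈ 9.72 mm, height ≈ 11.8 mm. Slicing at Δz = 1.69 mm — 7 equal slices spanning the solid's height, so layer i sits at z = i·h/7 — gives 7 non-empty perimeters. Each is a 6-segment closed polygon; G0 lifts to the layer z and rapids to the start vertex, then G1 traces the edges.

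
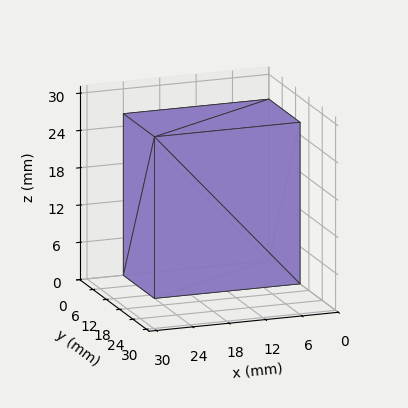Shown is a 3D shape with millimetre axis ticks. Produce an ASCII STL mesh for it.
Reading the render: the shape is a rectangular box, roughly 24 × 14 mm footprint and 26 mm tall (dimensions read to the nearest mm from the axis ticks). For the STL, each face is triangulated and given an outward normal.

solid part
  facet normal 0.0000 0.0000 -1.0000
    outer loop
      vertex 24.00 14.00 0.00
      vertex 24.00 0.00 0.00
      vertex 0.00 0.00 0.00
    endloop
  endfacet
  facet normal 0.0000 0.0000 -1.0000
    outer loop
      vertex 0.00 14.00 0.00
      vertex 24.00 14.00 0.00
      vertex 0.00 0.00 0.00
    endloop
  endfacet
  facet normal 0.0000 0.0000 1.0000
    outer loop
      vertex 0.00 0.00 26.00
      vertex 24.00 0.00 26.00
      vertex 24.00 14.00 26.00
    endloop
  endfacet
  facet normal 0.0000 0.0000 1.0000
    outer loop
      vertex 0.00 0.00 26.00
      vertex 24.00 14.00 26.00
      vertex 0.00 14.00 26.00
    endloop
  endfacet
  facet normal 0.0000 -1.0000 0.0000
    outer loop
      vertex 0.00 0.00 0.00
      vertex 24.00 0.00 0.00
      vertex 24.00 0.00 26.00
    endloop
  endfacet
  facet normal 0.0000 -1.0000 0.0000
    outer loop
      vertex 0.00 0.00 0.00
      vertex 24.00 0.00 26.00
      vertex 0.00 0.00 26.00
    endloop
  endfacet
  facet normal 0.0000 1.0000 0.0000
    outer loop
      vertex 24.00 14.00 26.00
      vertex 24.00 14.00 0.00
      vertex 0.00 14.00 0.00
    endloop
  endfacet
  facet normal 0.0000 1.0000 0.0000
    outer loop
      vertex 0.00 14.00 26.00
      vertex 24.00 14.00 26.00
      vertex 0.00 14.00 0.00
    endloop
  endfacet
  facet normal -1.0000 0.0000 0.0000
    outer loop
      vertex 0.00 14.00 26.00
      vertex 0.00 14.00 0.00
      vertex 0.00 0.00 0.00
    endloop
  endfacet
  facet normal -1.0000 0.0000 0.0000
    outer loop
      vertex 0.00 0.00 26.00
      vertex 0.00 14.00 26.00
      vertex 0.00 0.00 0.00
    endloop
  endfacet
  facet normal 1.0000 0.0000 0.0000
    outer loop
      vertex 24.00 0.00 0.00
      vertex 24.00 14.00 0.00
      vertex 24.00 14.00 26.00
    endloop
  endfacet
  facet normal 1.0000 0.0000 0.0000
    outer loop
      vertex 24.00 0.00 0.00
      vertex 24.00 14.00 26.00
      vertex 24.00 0.00 26.00
    endloop
  endfacet
endsolid part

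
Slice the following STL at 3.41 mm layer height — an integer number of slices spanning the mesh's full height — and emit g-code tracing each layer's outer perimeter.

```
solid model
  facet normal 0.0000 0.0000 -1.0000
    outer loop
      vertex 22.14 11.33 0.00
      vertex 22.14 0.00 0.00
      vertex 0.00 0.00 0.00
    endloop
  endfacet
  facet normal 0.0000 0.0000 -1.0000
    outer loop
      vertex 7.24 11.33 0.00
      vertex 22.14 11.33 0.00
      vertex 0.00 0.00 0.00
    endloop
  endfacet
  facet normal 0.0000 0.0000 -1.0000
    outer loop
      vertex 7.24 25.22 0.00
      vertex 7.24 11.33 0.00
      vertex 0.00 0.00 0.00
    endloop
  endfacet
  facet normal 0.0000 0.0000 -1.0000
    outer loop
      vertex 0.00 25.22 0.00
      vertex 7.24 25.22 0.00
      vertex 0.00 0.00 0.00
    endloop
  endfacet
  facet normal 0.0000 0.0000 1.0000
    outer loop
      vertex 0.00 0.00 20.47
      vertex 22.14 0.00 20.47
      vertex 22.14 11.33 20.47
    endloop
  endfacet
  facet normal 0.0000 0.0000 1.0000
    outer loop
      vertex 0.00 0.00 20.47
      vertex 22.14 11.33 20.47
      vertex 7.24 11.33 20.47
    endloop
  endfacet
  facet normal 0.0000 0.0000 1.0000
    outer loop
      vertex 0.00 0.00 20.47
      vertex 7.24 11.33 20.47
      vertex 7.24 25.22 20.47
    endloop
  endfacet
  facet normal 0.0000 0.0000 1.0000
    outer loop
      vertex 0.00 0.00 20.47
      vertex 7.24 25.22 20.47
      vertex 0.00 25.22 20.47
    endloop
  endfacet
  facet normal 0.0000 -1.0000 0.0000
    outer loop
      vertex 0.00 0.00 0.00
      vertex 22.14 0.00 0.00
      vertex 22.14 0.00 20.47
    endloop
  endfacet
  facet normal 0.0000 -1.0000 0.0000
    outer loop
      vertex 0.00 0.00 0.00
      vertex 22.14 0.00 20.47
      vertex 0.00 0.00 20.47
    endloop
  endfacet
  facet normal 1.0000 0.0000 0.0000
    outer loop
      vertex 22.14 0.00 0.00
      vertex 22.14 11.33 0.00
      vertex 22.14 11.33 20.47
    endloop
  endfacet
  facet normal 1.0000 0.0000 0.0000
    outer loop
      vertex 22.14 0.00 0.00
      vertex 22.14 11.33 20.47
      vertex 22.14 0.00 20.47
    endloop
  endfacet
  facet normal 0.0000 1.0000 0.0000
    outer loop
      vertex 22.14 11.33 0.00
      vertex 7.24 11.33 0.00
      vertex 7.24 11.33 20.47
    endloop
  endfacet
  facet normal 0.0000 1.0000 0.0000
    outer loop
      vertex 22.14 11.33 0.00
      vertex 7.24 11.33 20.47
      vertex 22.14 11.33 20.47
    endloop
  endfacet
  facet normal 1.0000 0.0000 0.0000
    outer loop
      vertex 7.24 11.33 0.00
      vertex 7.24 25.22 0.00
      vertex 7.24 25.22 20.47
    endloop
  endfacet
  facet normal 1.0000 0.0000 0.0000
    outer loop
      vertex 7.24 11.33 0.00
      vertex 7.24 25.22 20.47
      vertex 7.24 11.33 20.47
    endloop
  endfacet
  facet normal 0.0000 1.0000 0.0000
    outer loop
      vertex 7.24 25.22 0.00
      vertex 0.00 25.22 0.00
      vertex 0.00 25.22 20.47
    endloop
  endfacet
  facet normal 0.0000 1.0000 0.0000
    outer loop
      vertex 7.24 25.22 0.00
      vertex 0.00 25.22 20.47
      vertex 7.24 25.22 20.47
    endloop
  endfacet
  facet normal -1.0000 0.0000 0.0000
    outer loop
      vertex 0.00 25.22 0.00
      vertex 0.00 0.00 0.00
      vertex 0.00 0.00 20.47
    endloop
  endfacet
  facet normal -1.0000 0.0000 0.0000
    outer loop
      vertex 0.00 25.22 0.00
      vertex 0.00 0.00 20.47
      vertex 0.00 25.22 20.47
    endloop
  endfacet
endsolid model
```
; perimeter-only toolpath
G21 ; units = mm
G90 ; absolute positioning
G28 ; home
; layer 1
G0 Z3.41
G0 X0.00 Y0.00
G1 X22.14 Y0.00
G1 X22.14 Y11.33
G1 X7.24 Y11.33
G1 X7.24 Y25.22
G1 X0.00 Y25.22
G1 X0.00 Y0.00
; layer 2
G0 Z6.82
G0 X0.00 Y0.00
G1 X22.14 Y0.00
G1 X22.14 Y11.33
G1 X7.24 Y11.33
G1 X7.24 Y25.22
G1 X0.00 Y25.22
G1 X0.00 Y0.00
; layer 3
G0 Z10.23
G0 X0.00 Y0.00
G1 X22.14 Y0.00
G1 X22.14 Y11.33
G1 X7.24 Y11.33
G1 X7.24 Y25.22
G1 X0.00 Y25.22
G1 X0.00 Y0.00
; layer 4
G0 Z13.65
G0 X0.00 Y0.00
G1 X22.14 Y0.00
G1 X22.14 Y11.33
G1 X7.24 Y11.33
G1 X7.24 Y25.22
G1 X0.00 Y25.22
G1 X0.00 Y0.00
; layer 5
G0 Z17.06
G0 X0.00 Y0.00
G1 X22.14 Y0.00
G1 X22.14 Y11.33
G1 X7.24 Y11.33
G1 X7.24 Y25.22
G1 X0.00 Y25.22
G1 X0.00 Y0.00
; layer 6
G0 Z20.47
G0 X0.00 Y0.00
G1 X22.14 Y0.00
G1 X22.14 Y11.33
G1 X7.24 Y11.33
G1 X7.24 Y25.22
G1 X0.00 Y25.22
G1 X0.00 Y0.00
M2 ; end

The solid is an L-shaped prism: outer 22.1 × 25.2 mm, arm thicknesses ≈ 11.3 mm (horizontal) and 7.24 mm (vertical), extruded 20.5 mm in z. Slicing at Δz = 3.41 mm — 6 equal slices spanning the solid's height, so layer i sits at z = i·h/6 — gives 6 non-empty perimeters. Each is a 6-segment closed polygon; G0 lifts to the layer z and rapids to the start vertex, then G1 traces the edges.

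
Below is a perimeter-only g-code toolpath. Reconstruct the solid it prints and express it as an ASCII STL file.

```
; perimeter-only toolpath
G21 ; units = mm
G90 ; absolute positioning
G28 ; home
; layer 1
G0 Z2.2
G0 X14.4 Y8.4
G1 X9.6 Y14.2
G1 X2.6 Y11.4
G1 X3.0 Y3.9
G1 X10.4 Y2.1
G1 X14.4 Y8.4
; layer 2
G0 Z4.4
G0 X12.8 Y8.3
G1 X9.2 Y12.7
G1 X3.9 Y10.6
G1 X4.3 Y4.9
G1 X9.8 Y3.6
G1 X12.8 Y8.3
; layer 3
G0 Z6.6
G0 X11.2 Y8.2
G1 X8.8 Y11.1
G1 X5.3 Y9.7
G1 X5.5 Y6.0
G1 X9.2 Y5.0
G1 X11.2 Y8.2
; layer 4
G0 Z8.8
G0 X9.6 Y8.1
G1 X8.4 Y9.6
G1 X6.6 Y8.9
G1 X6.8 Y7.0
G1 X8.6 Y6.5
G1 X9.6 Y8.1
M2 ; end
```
solid part
  facet normal 0.0000 0.0000 -1.0000
    outer loop
      vertex 1.2 12.3 0.0
      vertex 10.0 15.8 0.0
      vertex 16.0 8.5 0.0
    endloop
  endfacet
  facet normal 0.0000 0.0000 -1.0000
    outer loop
      vertex 1.8 2.9 0.0
      vertex 1.2 12.3 0.0
      vertex 16.0 8.5 0.0
    endloop
  endfacet
  facet normal 0.0000 0.0000 -1.0000
    outer loop
      vertex 11.0 0.6 0.0
      vertex 1.8 2.9 0.0
      vertex 16.0 8.5 0.0
    endloop
  endfacet
  facet normal 0.6652 0.5467 0.5086
    outer loop
      vertex 16.0 8.5 0.0
      vertex 10.0 15.8 0.0
      vertex 8.0 8.0 11.0
    endloop
  endfacet
  facet normal -0.3181 0.7997 0.5092
    outer loop
      vertex 10.0 15.8 0.0
      vertex 1.2 12.3 0.0
      vertex 8.0 8.0 11.0
    endloop
  endfacet
  facet normal -0.8588 -0.0548 0.5094
    outer loop
      vertex 1.2 12.3 0.0
      vertex 1.8 2.9 0.0
      vertex 8.0 8.0 11.0
    endloop
  endfacet
  facet normal -0.2092 -0.8368 0.5059
    outer loop
      vertex 1.8 2.9 0.0
      vertex 11.0 0.6 0.0
      vertex 8.0 8.0 11.0
    endloop
  endfacet
  facet normal 0.7277 -0.4606 0.5083
    outer loop
      vertex 11.0 0.6 0.0
      vertex 16.0 8.5 0.0
      vertex 8.0 8.0 11.0
    endloop
  endfacet
endsolid part

The G0 Z moves step by Δz≈2.2 mm. The G1 loops shrink linearly with z, so the solid tapers from its base footprint up to z≈11. Closing with a flat bottom cap and the tapered top and triangulating gives 8 facets — a regular 5-sided pyramid, base circumscribed radius ≈ 8 mm, apex at z ≈ 11 mm.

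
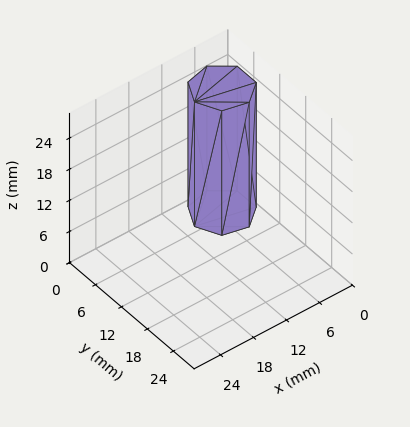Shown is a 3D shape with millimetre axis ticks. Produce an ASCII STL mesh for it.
Reading the render: the shape is a regular 7-sided prism (a cylinder approximated with 7 flat sides), circumscribed radius ≈ 5 mm, height ≈ 24 mm (dimensions read to the nearest mm from the axis ticks). For the STL, each face is triangulated and given an outward normal.

solid part
  facet normal 0.0000 0.0000 -1.0000
    outer loop
      vertex 3.9 9.9 0.0
      vertex 8.1 8.9 0.0
      vertex 10.0 5.0 0.0
    endloop
  endfacet
  facet normal 0.0000 0.0000 -1.0000
    outer loop
      vertex 0.5 7.2 0.0
      vertex 3.9 9.9 0.0
      vertex 10.0 5.0 0.0
    endloop
  endfacet
  facet normal 0.0000 0.0000 -1.0000
    outer loop
      vertex 0.5 2.8 0.0
      vertex 0.5 7.2 0.0
      vertex 10.0 5.0 0.0
    endloop
  endfacet
  facet normal 0.0000 0.0000 -1.0000
    outer loop
      vertex 3.9 0.1 0.0
      vertex 0.5 2.8 0.0
      vertex 10.0 5.0 0.0
    endloop
  endfacet
  facet normal 0.0000 0.0000 -1.0000
    outer loop
      vertex 8.1 1.1 0.0
      vertex 3.9 0.1 0.0
      vertex 10.0 5.0 0.0
    endloop
  endfacet
  facet normal 0.0000 0.0000 1.0000
    outer loop
      vertex 10.0 5.0 24.0
      vertex 8.1 8.9 24.0
      vertex 3.9 9.9 24.0
    endloop
  endfacet
  facet normal 0.0000 0.0000 1.0000
    outer loop
      vertex 10.0 5.0 24.0
      vertex 3.9 9.9 24.0
      vertex 0.5 7.2 24.0
    endloop
  endfacet
  facet normal 0.0000 0.0000 1.0000
    outer loop
      vertex 10.0 5.0 24.0
      vertex 0.5 7.2 24.0
      vertex 0.5 2.8 24.0
    endloop
  endfacet
  facet normal 0.0000 0.0000 1.0000
    outer loop
      vertex 10.0 5.0 24.0
      vertex 0.5 2.8 24.0
      vertex 3.9 0.1 24.0
    endloop
  endfacet
  facet normal 0.0000 0.0000 1.0000
    outer loop
      vertex 10.0 5.0 24.0
      vertex 3.9 0.1 24.0
      vertex 8.1 1.1 24.0
    endloop
  endfacet
  facet normal 0.8990 0.4380 0.0000
    outer loop
      vertex 10.0 5.0 0.0
      vertex 8.1 8.9 0.0
      vertex 8.1 8.9 24.0
    endloop
  endfacet
  facet normal 0.8990 0.4380 0.0000
    outer loop
      vertex 10.0 5.0 0.0
      vertex 8.1 8.9 24.0
      vertex 10.0 5.0 24.0
    endloop
  endfacet
  facet normal 0.2316 0.9728 0.0000
    outer loop
      vertex 8.1 8.9 0.0
      vertex 3.9 9.9 0.0
      vertex 3.9 9.9 24.0
    endloop
  endfacet
  facet normal 0.2316 0.9728 0.0000
    outer loop
      vertex 8.1 8.9 0.0
      vertex 3.9 9.9 24.0
      vertex 8.1 8.9 24.0
    endloop
  endfacet
  facet normal -0.6219 0.7831 0.0000
    outer loop
      vertex 3.9 9.9 0.0
      vertex 0.5 7.2 0.0
      vertex 0.5 7.2 24.0
    endloop
  endfacet
  facet normal -0.6219 0.7831 0.0000
    outer loop
      vertex 3.9 9.9 0.0
      vertex 0.5 7.2 24.0
      vertex 3.9 9.9 24.0
    endloop
  endfacet
  facet normal -1.0000 0.0000 0.0000
    outer loop
      vertex 0.5 7.2 0.0
      vertex 0.5 2.8 0.0
      vertex 0.5 2.8 24.0
    endloop
  endfacet
  facet normal -1.0000 0.0000 0.0000
    outer loop
      vertex 0.5 7.2 0.0
      vertex 0.5 2.8 24.0
      vertex 0.5 7.2 24.0
    endloop
  endfacet
  facet normal -0.6219 -0.7831 0.0000
    outer loop
      vertex 0.5 2.8 0.0
      vertex 3.9 0.1 0.0
      vertex 3.9 0.1 24.0
    endloop
  endfacet
  facet normal -0.6219 -0.7831 0.0000
    outer loop
      vertex 0.5 2.8 0.0
      vertex 3.9 0.1 24.0
      vertex 0.5 2.8 24.0
    endloop
  endfacet
  facet normal 0.2316 -0.9728 0.0000
    outer loop
      vertex 3.9 0.1 0.0
      vertex 8.1 1.1 0.0
      vertex 8.1 1.1 24.0
    endloop
  endfacet
  facet normal 0.2316 -0.9728 0.0000
    outer loop
      vertex 3.9 0.1 0.0
      vertex 8.1 1.1 24.0
      vertex 3.9 0.1 24.0
    endloop
  endfacet
  facet normal 0.8990 -0.4380 0.0000
    outer loop
      vertex 8.1 1.1 0.0
      vertex 10.0 5.0 0.0
      vertex 10.0 5.0 24.0
    endloop
  endfacet
  facet normal 0.8990 -0.4380 0.0000
    outer loop
      vertex 8.1 1.1 0.0
      vertex 10.0 5.0 24.0
      vertex 8.1 1.1 24.0
    endloop
  endfacet
endsolid part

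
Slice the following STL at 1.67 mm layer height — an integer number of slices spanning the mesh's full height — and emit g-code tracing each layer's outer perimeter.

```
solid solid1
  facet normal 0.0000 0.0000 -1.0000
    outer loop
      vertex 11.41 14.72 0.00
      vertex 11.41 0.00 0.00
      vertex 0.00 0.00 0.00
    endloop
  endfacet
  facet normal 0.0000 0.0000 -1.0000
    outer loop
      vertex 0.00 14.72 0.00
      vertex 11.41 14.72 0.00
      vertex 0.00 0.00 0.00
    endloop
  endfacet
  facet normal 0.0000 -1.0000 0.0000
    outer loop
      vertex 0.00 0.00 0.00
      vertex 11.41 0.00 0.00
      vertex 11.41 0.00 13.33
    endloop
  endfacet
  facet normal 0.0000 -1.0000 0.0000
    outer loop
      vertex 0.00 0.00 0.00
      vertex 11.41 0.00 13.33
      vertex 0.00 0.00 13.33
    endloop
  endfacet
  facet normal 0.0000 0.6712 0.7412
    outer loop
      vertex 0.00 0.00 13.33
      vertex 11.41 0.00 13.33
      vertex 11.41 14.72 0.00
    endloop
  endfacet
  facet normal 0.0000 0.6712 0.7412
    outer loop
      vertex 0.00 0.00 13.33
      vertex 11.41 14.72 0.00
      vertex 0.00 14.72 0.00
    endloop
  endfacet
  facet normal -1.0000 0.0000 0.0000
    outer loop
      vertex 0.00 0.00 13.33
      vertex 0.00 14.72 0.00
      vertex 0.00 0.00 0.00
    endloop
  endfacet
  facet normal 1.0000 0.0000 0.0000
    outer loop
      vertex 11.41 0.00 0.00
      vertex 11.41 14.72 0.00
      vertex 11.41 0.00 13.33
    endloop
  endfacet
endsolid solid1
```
; perimeter-only toolpath
G21 ; units = mm
G90 ; absolute positioning
G28 ; home
; layer 1
G0 Z1.67
G0 X0.00 Y0.00
G1 X11.41 Y0.00
G1 X11.41 Y12.88
G1 X0.00 Y12.88
G1 X0.00 Y0.00
; layer 2
G0 Z3.33
G0 X0.00 Y0.00
G1 X11.41 Y0.00
G1 X11.41 Y11.04
G1 X0.00 Y11.04
G1 X0.00 Y0.00
; layer 3
G0 Z5.00
G0 X0.00 Y0.00
G1 X11.41 Y0.00
G1 X11.41 Y9.20
G1 X0.00 Y9.20
G1 X0.00 Y0.00
; layer 4
G0 Z6.67
G0 X0.00 Y0.00
G1 X11.41 Y0.00
G1 X11.41 Y7.36
G1 X0.00 Y7.36
G1 X0.00 Y0.00
; layer 5
G0 Z8.33
G0 X0.00 Y0.00
G1 X11.41 Y0.00
G1 X11.41 Y5.52
G1 X0.00 Y5.52
G1 X0.00 Y0.00
; layer 6
G0 Z10.00
G0 X0.00 Y0.00
G1 X11.41 Y0.00
G1 X11.41 Y3.68
G1 X0.00 Y3.68
G1 X0.00 Y0.00
; layer 7
G0 Z11.66
G0 X0.00 Y0.00
G1 X11.41 Y0.00
G1 X11.41 Y1.84
G1 X0.00 Y1.84
G1 X0.00 Y0.00
M2 ; end

The solid is a wedge (ramp): 11.4 × 14.7 mm base, rising to 13.3 mm along the y=0 edge and sloping linearly to z=0 at y=14.7. Slicing at Δz = 1.67 mm — 8 equal slices spanning the solid's height, so layer i sits at z = i·h/8 — gives 7 non-empty perimeters. Each is a 4-segment closed polygon; G0 lifts to the layer z and rapids to the start vertex, then G1 traces the edges. The cross-section shrinks linearly with z (the slice at the apex is degenerate and omitted).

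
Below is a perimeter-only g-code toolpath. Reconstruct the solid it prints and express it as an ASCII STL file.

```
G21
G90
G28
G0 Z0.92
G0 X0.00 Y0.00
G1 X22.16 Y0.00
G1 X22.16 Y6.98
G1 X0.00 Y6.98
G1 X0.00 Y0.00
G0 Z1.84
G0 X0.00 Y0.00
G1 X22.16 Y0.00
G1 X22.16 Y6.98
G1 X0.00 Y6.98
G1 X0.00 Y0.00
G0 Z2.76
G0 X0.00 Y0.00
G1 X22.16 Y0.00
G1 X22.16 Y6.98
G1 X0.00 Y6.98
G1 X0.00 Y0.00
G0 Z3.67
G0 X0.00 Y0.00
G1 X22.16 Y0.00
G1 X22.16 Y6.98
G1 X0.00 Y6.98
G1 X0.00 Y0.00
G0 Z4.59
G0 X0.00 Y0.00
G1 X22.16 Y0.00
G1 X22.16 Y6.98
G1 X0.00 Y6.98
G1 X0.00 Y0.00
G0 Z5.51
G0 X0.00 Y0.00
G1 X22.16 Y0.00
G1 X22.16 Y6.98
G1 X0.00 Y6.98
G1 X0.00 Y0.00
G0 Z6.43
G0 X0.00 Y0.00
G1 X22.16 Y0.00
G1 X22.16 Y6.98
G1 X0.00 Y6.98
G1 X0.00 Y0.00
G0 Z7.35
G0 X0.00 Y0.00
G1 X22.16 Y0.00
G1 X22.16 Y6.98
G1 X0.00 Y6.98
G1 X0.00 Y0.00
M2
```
solid part
  facet normal 0.0000 0.0000 -1.0000
    outer loop
      vertex 22.16 6.98 0.00
      vertex 22.16 0.00 0.00
      vertex 0.00 0.00 0.00
    endloop
  endfacet
  facet normal 0.0000 0.0000 -1.0000
    outer loop
      vertex 0.00 6.98 0.00
      vertex 22.16 6.98 0.00
      vertex 0.00 0.00 0.00
    endloop
  endfacet
  facet normal 0.0000 0.0000 1.0000
    outer loop
      vertex 0.00 0.00 7.35
      vertex 22.16 0.00 7.35
      vertex 22.16 6.98 7.35
    endloop
  endfacet
  facet normal 0.0000 0.0000 1.0000
    outer loop
      vertex 0.00 0.00 7.35
      vertex 22.16 6.98 7.35
      vertex 0.00 6.98 7.35
    endloop
  endfacet
  facet normal 0.0000 -1.0000 0.0000
    outer loop
      vertex 0.00 0.00 0.00
      vertex 22.16 0.00 0.00
      vertex 22.16 0.00 7.35
    endloop
  endfacet
  facet normal 0.0000 -1.0000 0.0000
    outer loop
      vertex 0.00 0.00 0.00
      vertex 22.16 0.00 7.35
      vertex 0.00 0.00 7.35
    endloop
  endfacet
  facet normal 0.0000 1.0000 0.0000
    outer loop
      vertex 22.16 6.98 7.35
      vertex 22.16 6.98 0.00
      vertex 0.00 6.98 0.00
    endloop
  endfacet
  facet normal 0.0000 1.0000 0.0000
    outer loop
      vertex 0.00 6.98 7.35
      vertex 22.16 6.98 7.35
      vertex 0.00 6.98 0.00
    endloop
  endfacet
  facet normal -1.0000 0.0000 0.0000
    outer loop
      vertex 0.00 6.98 7.35
      vertex 0.00 6.98 0.00
      vertex 0.00 0.00 0.00
    endloop
  endfacet
  facet normal -1.0000 0.0000 0.0000
    outer loop
      vertex 0.00 0.00 7.35
      vertex 0.00 6.98 7.35
      vertex 0.00 0.00 0.00
    endloop
  endfacet
  facet normal 1.0000 0.0000 0.0000
    outer loop
      vertex 22.16 0.00 0.00
      vertex 22.16 6.98 0.00
      vertex 22.16 6.98 7.35
    endloop
  endfacet
  facet normal 1.0000 0.0000 0.0000
    outer loop
      vertex 22.16 0.00 0.00
      vertex 22.16 6.98 7.35
      vertex 22.16 0.00 7.35
    endloop
  endfacet
endsolid part

The G0 Z moves step by Δz≈0.92 mm. Every layer's G1 loop is the same polygon, so the solid is a straight extrusion of it from z=0 to z≈7.35. Closing with flat bottom and top caps and triangulating gives 12 facets — a rectangular box, roughly 22.2 × 6.98 mm footprint and 7.35 mm tall.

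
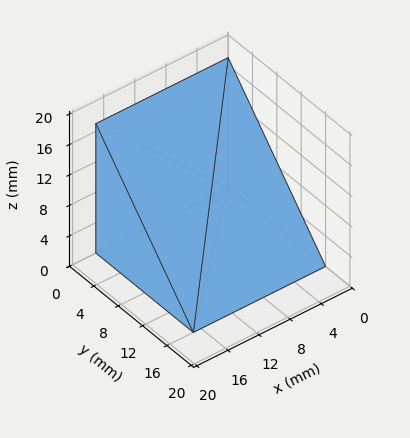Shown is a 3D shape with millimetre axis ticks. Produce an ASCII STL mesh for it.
Reading the render: the shape is a wedge (ramp): 17 × 16 mm base, rising to 17 mm along the y=0 edge and sloping linearly to z=0 at y=16 (dimensions read to the nearest mm from the axis ticks). For the STL, each face is triangulated and given an outward normal.

solid part
  facet normal 0.0000 0.0000 -1.0000
    outer loop
      vertex 17.000 16.000 0.000
      vertex 17.000 0.000 0.000
      vertex 0.000 0.000 0.000
    endloop
  endfacet
  facet normal 0.0000 0.0000 -1.0000
    outer loop
      vertex 0.000 16.000 0.000
      vertex 17.000 16.000 0.000
      vertex 0.000 0.000 0.000
    endloop
  endfacet
  facet normal 0.0000 -1.0000 0.0000
    outer loop
      vertex 0.000 0.000 0.000
      vertex 17.000 0.000 0.000
      vertex 17.000 0.000 17.000
    endloop
  endfacet
  facet normal 0.0000 -1.0000 0.0000
    outer loop
      vertex 0.000 0.000 0.000
      vertex 17.000 0.000 17.000
      vertex 0.000 0.000 17.000
    endloop
  endfacet
  facet normal 0.0000 0.7282 0.6854
    outer loop
      vertex 0.000 0.000 17.000
      vertex 17.000 0.000 17.000
      vertex 17.000 16.000 0.000
    endloop
  endfacet
  facet normal 0.0000 0.7282 0.6854
    outer loop
      vertex 0.000 0.000 17.000
      vertex 17.000 16.000 0.000
      vertex 0.000 16.000 0.000
    endloop
  endfacet
  facet normal -1.0000 0.0000 0.0000
    outer loop
      vertex 0.000 0.000 17.000
      vertex 0.000 16.000 0.000
      vertex 0.000 0.000 0.000
    endloop
  endfacet
  facet normal 1.0000 0.0000 0.0000
    outer loop
      vertex 17.000 0.000 0.000
      vertex 17.000 16.000 0.000
      vertex 17.000 0.000 17.000
    endloop
  endfacet
endsolid part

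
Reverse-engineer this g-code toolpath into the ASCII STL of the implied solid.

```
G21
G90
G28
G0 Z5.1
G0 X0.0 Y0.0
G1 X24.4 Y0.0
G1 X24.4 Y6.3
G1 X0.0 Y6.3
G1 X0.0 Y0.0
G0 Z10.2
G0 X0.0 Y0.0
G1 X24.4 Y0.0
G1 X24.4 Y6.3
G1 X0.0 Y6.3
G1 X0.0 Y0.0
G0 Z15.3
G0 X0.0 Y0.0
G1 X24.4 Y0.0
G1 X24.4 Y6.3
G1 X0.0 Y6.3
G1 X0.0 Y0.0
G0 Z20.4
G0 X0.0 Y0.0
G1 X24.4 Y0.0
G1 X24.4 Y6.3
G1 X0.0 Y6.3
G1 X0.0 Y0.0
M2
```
solid part
  facet normal 0.0000 0.0000 -1.0000
    outer loop
      vertex 24.4 6.3 0.0
      vertex 24.4 0.0 0.0
      vertex 0.0 0.0 0.0
    endloop
  endfacet
  facet normal 0.0000 0.0000 -1.0000
    outer loop
      vertex 0.0 6.3 0.0
      vertex 24.4 6.3 0.0
      vertex 0.0 0.0 0.0
    endloop
  endfacet
  facet normal 0.0000 0.0000 1.0000
    outer loop
      vertex 0.0 0.0 20.4
      vertex 24.4 0.0 20.4
      vertex 24.4 6.3 20.4
    endloop
  endfacet
  facet normal 0.0000 0.0000 1.0000
    outer loop
      vertex 0.0 0.0 20.4
      vertex 24.4 6.3 20.4
      vertex 0.0 6.3 20.4
    endloop
  endfacet
  facet normal 0.0000 -1.0000 0.0000
    outer loop
      vertex 0.0 0.0 0.0
      vertex 24.4 0.0 0.0
      vertex 24.4 0.0 20.4
    endloop
  endfacet
  facet normal 0.0000 -1.0000 0.0000
    outer loop
      vertex 0.0 0.0 0.0
      vertex 24.4 0.0 20.4
      vertex 0.0 0.0 20.4
    endloop
  endfacet
  facet normal 0.0000 1.0000 0.0000
    outer loop
      vertex 24.4 6.3 20.4
      vertex 24.4 6.3 0.0
      vertex 0.0 6.3 0.0
    endloop
  endfacet
  facet normal 0.0000 1.0000 0.0000
    outer loop
      vertex 0.0 6.3 20.4
      vertex 24.4 6.3 20.4
      vertex 0.0 6.3 0.0
    endloop
  endfacet
  facet normal -1.0000 0.0000 0.0000
    outer loop
      vertex 0.0 6.3 20.4
      vertex 0.0 6.3 0.0
      vertex 0.0 0.0 0.0
    endloop
  endfacet
  facet normal -1.0000 0.0000 0.0000
    outer loop
      vertex 0.0 0.0 20.4
      vertex 0.0 6.3 20.4
      vertex 0.0 0.0 0.0
    endloop
  endfacet
  facet normal 1.0000 0.0000 0.0000
    outer loop
      vertex 24.4 0.0 0.0
      vertex 24.4 6.3 0.0
      vertex 24.4 6.3 20.4
    endloop
  endfacet
  facet normal 1.0000 0.0000 0.0000
    outer loop
      vertex 24.4 0.0 0.0
      vertex 24.4 6.3 20.4
      vertex 24.4 0.0 20.4
    endloop
  endfacet
endsolid part

The G0 Z moves step by Δz≈5.1 mm. Every layer's G1 loop is the same polygon, so the solid is a straight extrusion of it from z=0 to z≈20.4. Closing with flat bottom and top caps and triangulating gives 12 facets — a rectangular box, roughly 24.4 × 6.3 mm footprint and 20.4 mm tall.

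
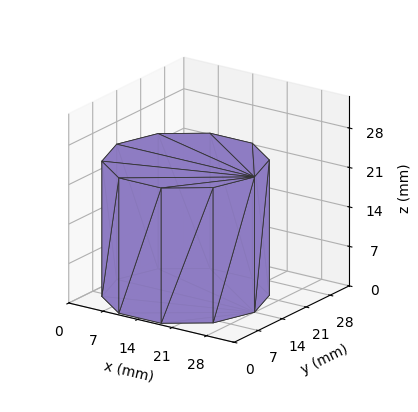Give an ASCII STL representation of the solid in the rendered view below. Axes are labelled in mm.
Reading the render: the shape is a regular 10-sided prism (a cylinder approximated with 10 flat sides), circumscribed radius ≈ 14 mm, height ≈ 24 mm (dimensions read to the nearest mm from the axis ticks). For the STL, each face is triangulated and given an outward normal.

solid part
  facet normal 0.0000 0.0000 -1.0000
    outer loop
      vertex 18.3 27.3 0.0
      vertex 25.3 22.2 0.0
      vertex 28.0 14.0 0.0
    endloop
  endfacet
  facet normal 0.0000 0.0000 -1.0000
    outer loop
      vertex 9.7 27.3 0.0
      vertex 18.3 27.3 0.0
      vertex 28.0 14.0 0.0
    endloop
  endfacet
  facet normal 0.0000 0.0000 -1.0000
    outer loop
      vertex 2.7 22.2 0.0
      vertex 9.7 27.3 0.0
      vertex 28.0 14.0 0.0
    endloop
  endfacet
  facet normal 0.0000 0.0000 -1.0000
    outer loop
      vertex 0.0 14.0 0.0
      vertex 2.7 22.2 0.0
      vertex 28.0 14.0 0.0
    endloop
  endfacet
  facet normal 0.0000 0.0000 -1.0000
    outer loop
      vertex 2.7 5.8 0.0
      vertex 0.0 14.0 0.0
      vertex 28.0 14.0 0.0
    endloop
  endfacet
  facet normal 0.0000 0.0000 -1.0000
    outer loop
      vertex 9.7 0.7 0.0
      vertex 2.7 5.8 0.0
      vertex 28.0 14.0 0.0
    endloop
  endfacet
  facet normal 0.0000 0.0000 -1.0000
    outer loop
      vertex 18.3 0.7 0.0
      vertex 9.7 0.7 0.0
      vertex 28.0 14.0 0.0
    endloop
  endfacet
  facet normal 0.0000 0.0000 -1.0000
    outer loop
      vertex 25.3 5.8 0.0
      vertex 18.3 0.7 0.0
      vertex 28.0 14.0 0.0
    endloop
  endfacet
  facet normal 0.0000 0.0000 1.0000
    outer loop
      vertex 28.0 14.0 24.0
      vertex 25.3 22.2 24.0
      vertex 18.3 27.3 24.0
    endloop
  endfacet
  facet normal 0.0000 0.0000 1.0000
    outer loop
      vertex 28.0 14.0 24.0
      vertex 18.3 27.3 24.0
      vertex 9.7 27.3 24.0
    endloop
  endfacet
  facet normal 0.0000 0.0000 1.0000
    outer loop
      vertex 28.0 14.0 24.0
      vertex 9.7 27.3 24.0
      vertex 2.7 22.2 24.0
    endloop
  endfacet
  facet normal 0.0000 0.0000 1.0000
    outer loop
      vertex 28.0 14.0 24.0
      vertex 2.7 22.2 24.0
      vertex 0.0 14.0 24.0
    endloop
  endfacet
  facet normal 0.0000 0.0000 1.0000
    outer loop
      vertex 28.0 14.0 24.0
      vertex 0.0 14.0 24.0
      vertex 2.7 5.8 24.0
    endloop
  endfacet
  facet normal 0.0000 0.0000 1.0000
    outer loop
      vertex 28.0 14.0 24.0
      vertex 2.7 5.8 24.0
      vertex 9.7 0.7 24.0
    endloop
  endfacet
  facet normal 0.0000 0.0000 1.0000
    outer loop
      vertex 28.0 14.0 24.0
      vertex 9.7 0.7 24.0
      vertex 18.3 0.7 24.0
    endloop
  endfacet
  facet normal 0.0000 0.0000 1.0000
    outer loop
      vertex 28.0 14.0 24.0
      vertex 18.3 0.7 24.0
      vertex 25.3 5.8 24.0
    endloop
  endfacet
  facet normal 0.9498 0.3128 0.0000
    outer loop
      vertex 28.0 14.0 0.0
      vertex 25.3 22.2 0.0
      vertex 25.3 22.2 24.0
    endloop
  endfacet
  facet normal 0.9498 0.3128 0.0000
    outer loop
      vertex 28.0 14.0 0.0
      vertex 25.3 22.2 24.0
      vertex 28.0 14.0 24.0
    endloop
  endfacet
  facet normal 0.5889 0.8082 0.0000
    outer loop
      vertex 25.3 22.2 0.0
      vertex 18.3 27.3 0.0
      vertex 18.3 27.3 24.0
    endloop
  endfacet
  facet normal 0.5889 0.8082 0.0000
    outer loop
      vertex 25.3 22.2 0.0
      vertex 18.3 27.3 24.0
      vertex 25.3 22.2 24.0
    endloop
  endfacet
  facet normal 0.0000 1.0000 0.0000
    outer loop
      vertex 18.3 27.3 0.0
      vertex 9.7 27.3 0.0
      vertex 9.7 27.3 24.0
    endloop
  endfacet
  facet normal 0.0000 1.0000 0.0000
    outer loop
      vertex 18.3 27.3 0.0
      vertex 9.7 27.3 24.0
      vertex 18.3 27.3 24.0
    endloop
  endfacet
  facet normal -0.5889 0.8082 0.0000
    outer loop
      vertex 9.7 27.3 0.0
      vertex 2.7 22.2 0.0
      vertex 2.7 22.2 24.0
    endloop
  endfacet
  facet normal -0.5889 0.8082 0.0000
    outer loop
      vertex 9.7 27.3 0.0
      vertex 2.7 22.2 24.0
      vertex 9.7 27.3 24.0
    endloop
  endfacet
  facet normal -0.9498 0.3128 0.0000
    outer loop
      vertex 2.7 22.2 0.0
      vertex 0.0 14.0 0.0
      vertex 0.0 14.0 24.0
    endloop
  endfacet
  facet normal -0.9498 0.3128 0.0000
    outer loop
      vertex 2.7 22.2 0.0
      vertex 0.0 14.0 24.0
      vertex 2.7 22.2 24.0
    endloop
  endfacet
  facet normal -0.9498 -0.3128 0.0000
    outer loop
      vertex 0.0 14.0 0.0
      vertex 2.7 5.8 0.0
      vertex 2.7 5.8 24.0
    endloop
  endfacet
  facet normal -0.9498 -0.3128 0.0000
    outer loop
      vertex 0.0 14.0 0.0
      vertex 2.7 5.8 24.0
      vertex 0.0 14.0 24.0
    endloop
  endfacet
  facet normal -0.5889 -0.8082 0.0000
    outer loop
      vertex 2.7 5.8 0.0
      vertex 9.7 0.7 0.0
      vertex 9.7 0.7 24.0
    endloop
  endfacet
  facet normal -0.5889 -0.8082 0.0000
    outer loop
      vertex 2.7 5.8 0.0
      vertex 9.7 0.7 24.0
      vertex 2.7 5.8 24.0
    endloop
  endfacet
  facet normal 0.0000 -1.0000 0.0000
    outer loop
      vertex 9.7 0.7 0.0
      vertex 18.3 0.7 0.0
      vertex 18.3 0.7 24.0
    endloop
  endfacet
  facet normal 0.0000 -1.0000 0.0000
    outer loop
      vertex 9.7 0.7 0.0
      vertex 18.3 0.7 24.0
      vertex 9.7 0.7 24.0
    endloop
  endfacet
  facet normal 0.5889 -0.8082 0.0000
    outer loop
      vertex 18.3 0.7 0.0
      vertex 25.3 5.8 0.0
      vertex 25.3 5.8 24.0
    endloop
  endfacet
  facet normal 0.5889 -0.8082 0.0000
    outer loop
      vertex 18.3 0.7 0.0
      vertex 25.3 5.8 24.0
      vertex 18.3 0.7 24.0
    endloop
  endfacet
  facet normal 0.9498 -0.3128 0.0000
    outer loop
      vertex 25.3 5.8 0.0
      vertex 28.0 14.0 0.0
      vertex 28.0 14.0 24.0
    endloop
  endfacet
  facet normal 0.9498 -0.3128 0.0000
    outer loop
      vertex 25.3 5.8 0.0
      vertex 28.0 14.0 24.0
      vertex 25.3 5.8 24.0
    endloop
  endfacet
endsolid part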